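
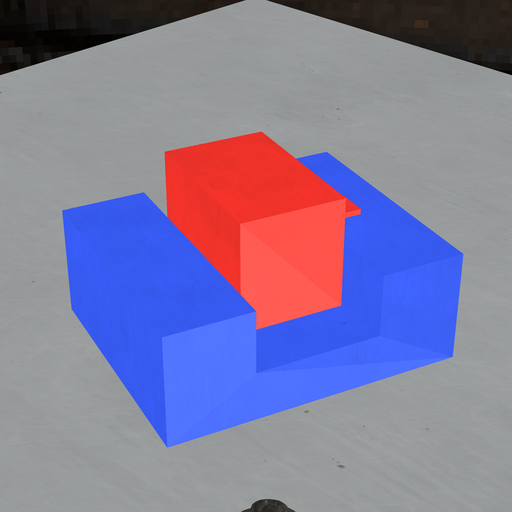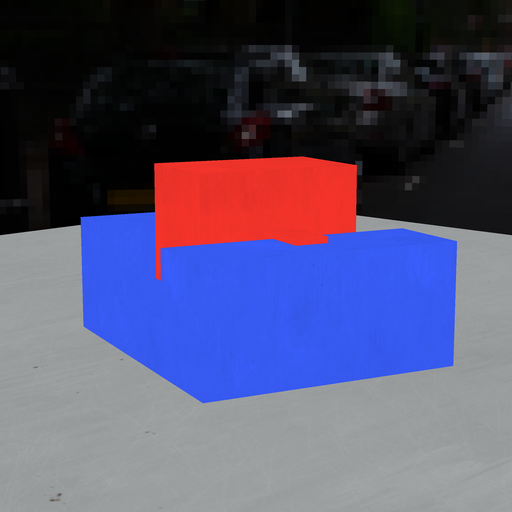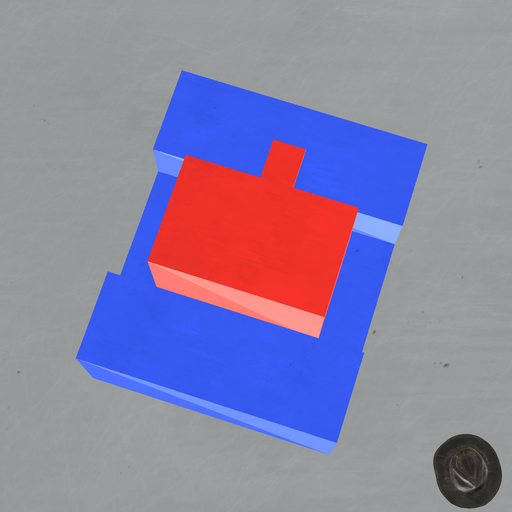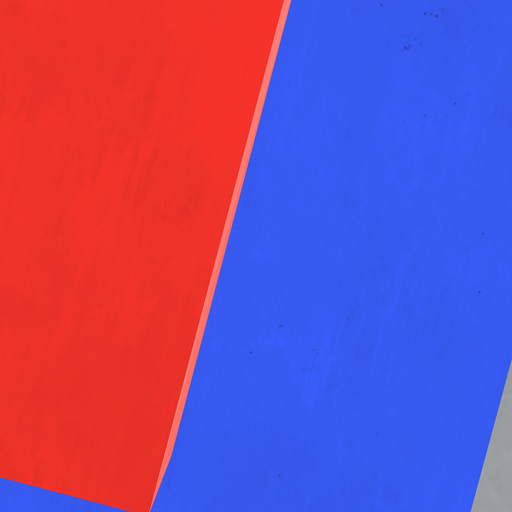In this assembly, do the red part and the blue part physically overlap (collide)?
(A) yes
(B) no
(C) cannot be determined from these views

(B) no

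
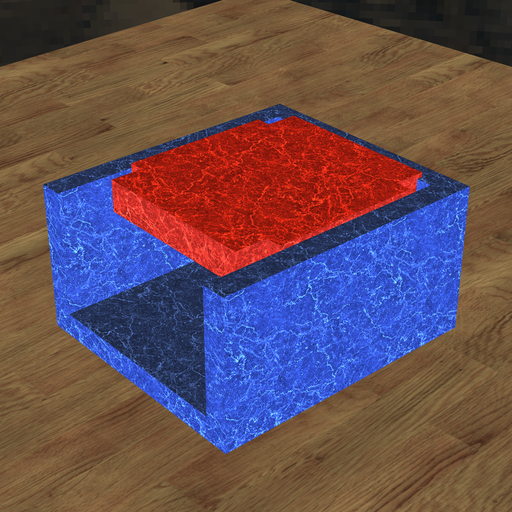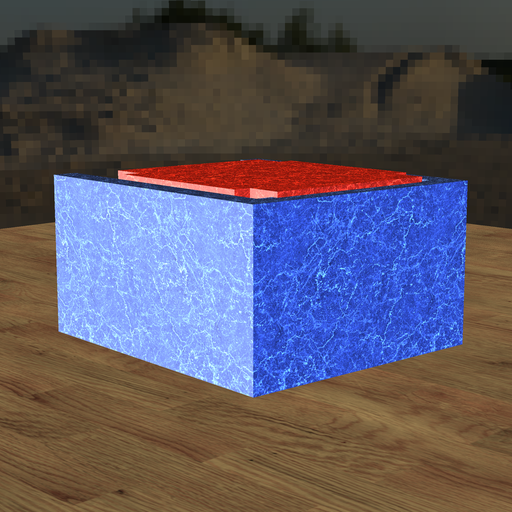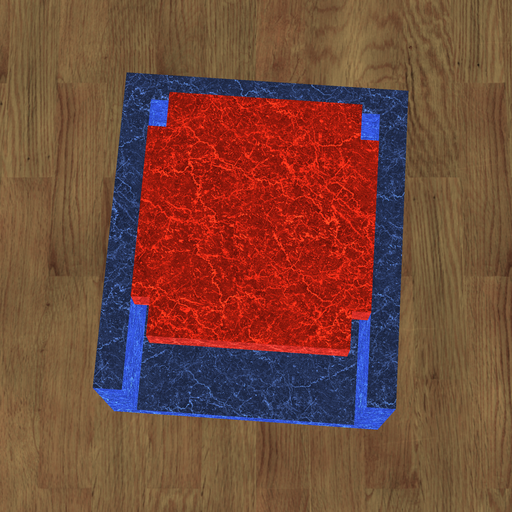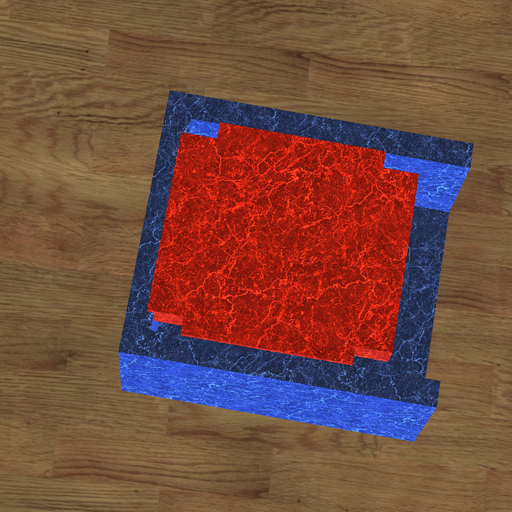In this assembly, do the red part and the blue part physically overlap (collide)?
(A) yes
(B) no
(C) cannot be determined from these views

(A) yes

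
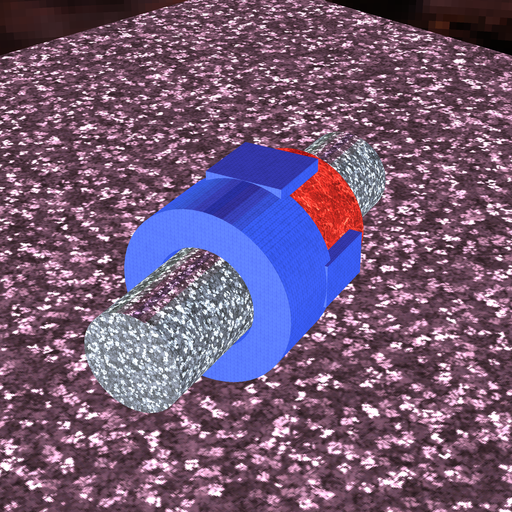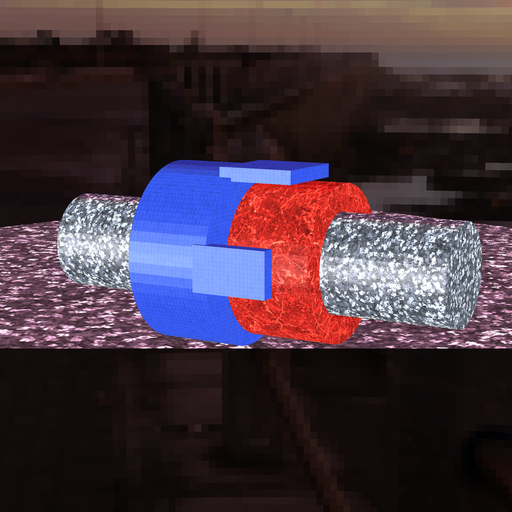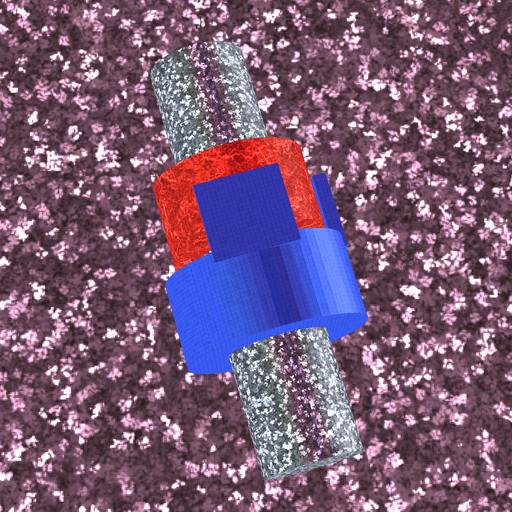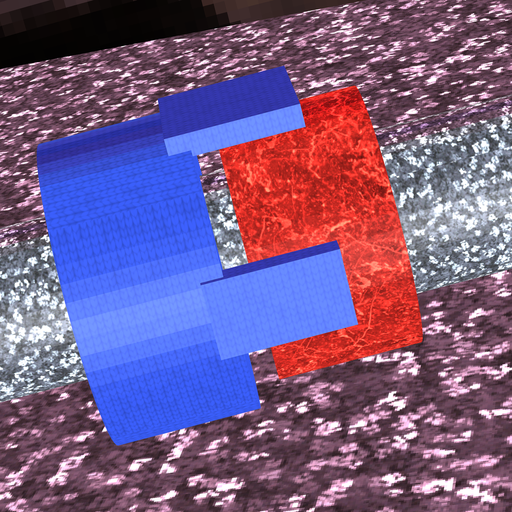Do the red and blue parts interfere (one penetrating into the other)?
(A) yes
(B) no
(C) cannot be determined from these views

(B) no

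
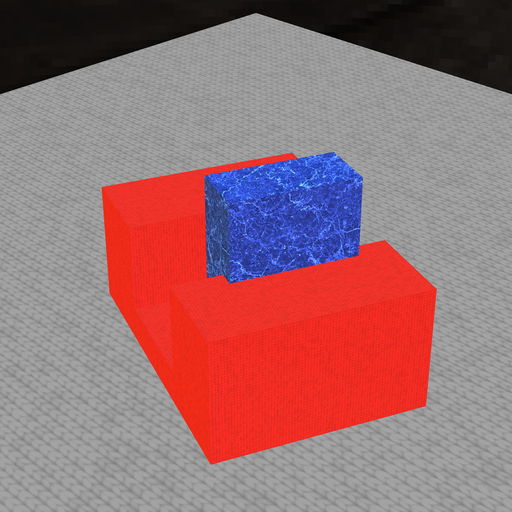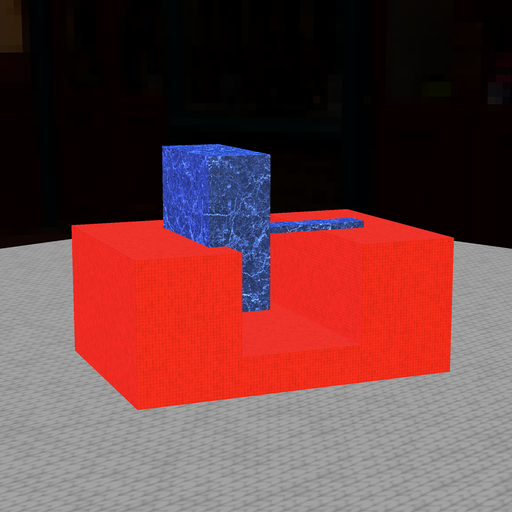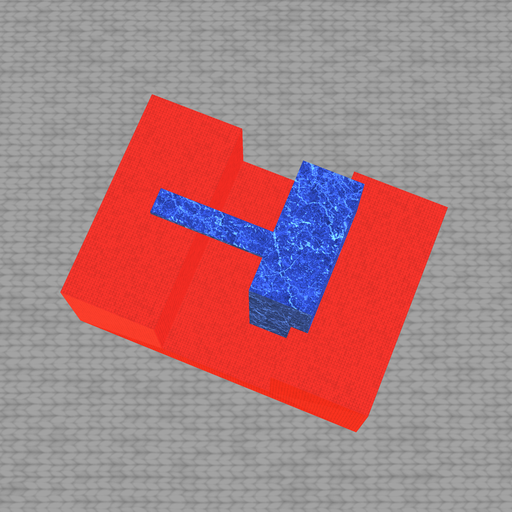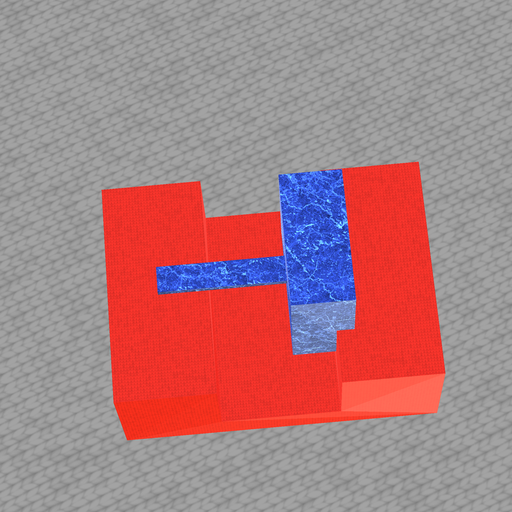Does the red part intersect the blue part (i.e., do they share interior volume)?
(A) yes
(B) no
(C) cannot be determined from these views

(A) yes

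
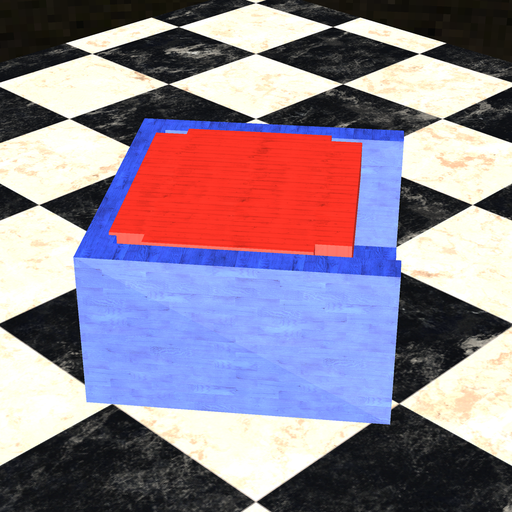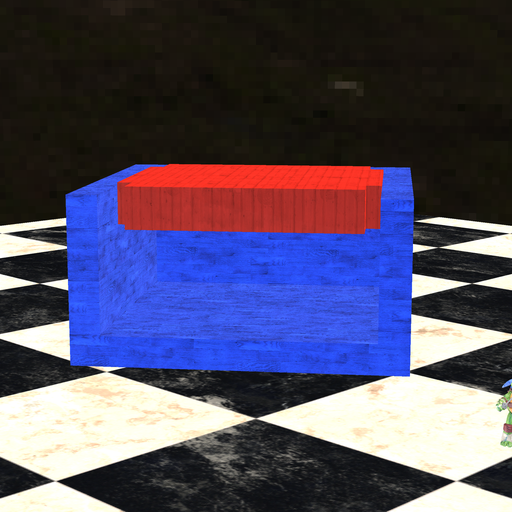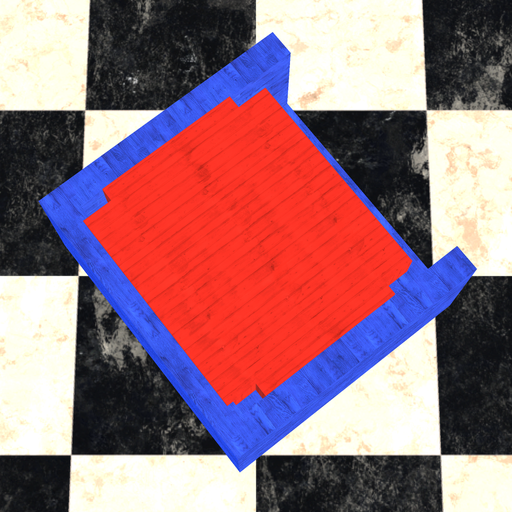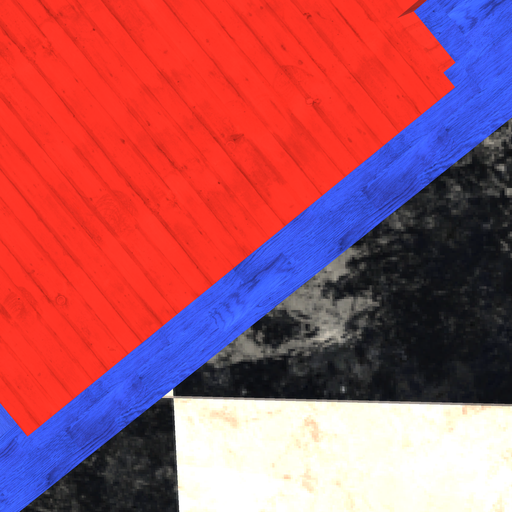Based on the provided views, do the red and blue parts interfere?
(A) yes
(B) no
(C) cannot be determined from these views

(A) yes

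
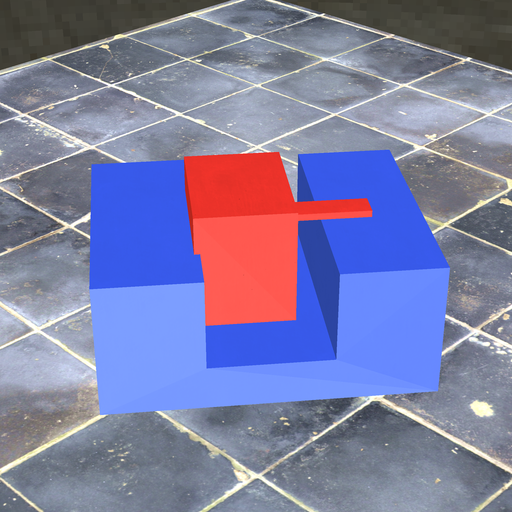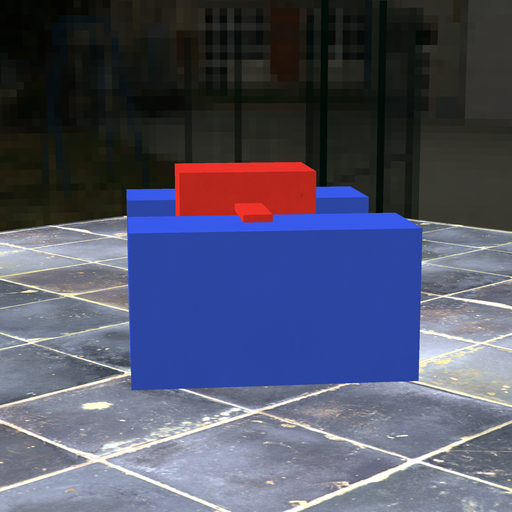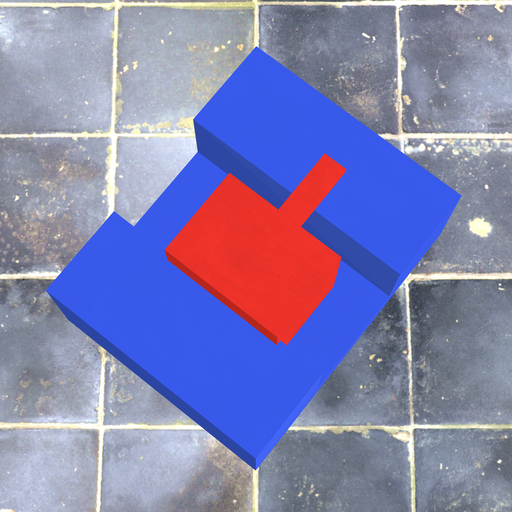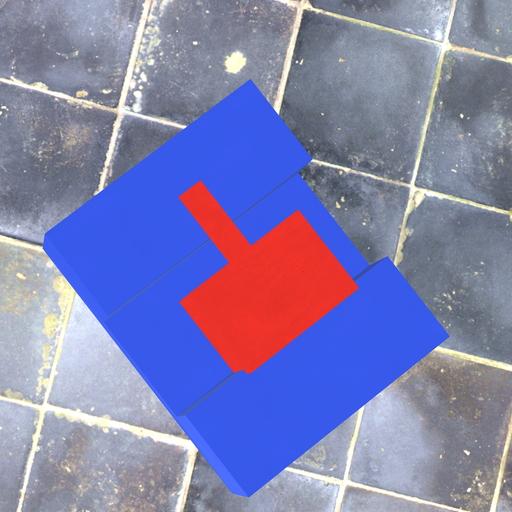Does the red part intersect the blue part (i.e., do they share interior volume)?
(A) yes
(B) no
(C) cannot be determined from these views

(A) yes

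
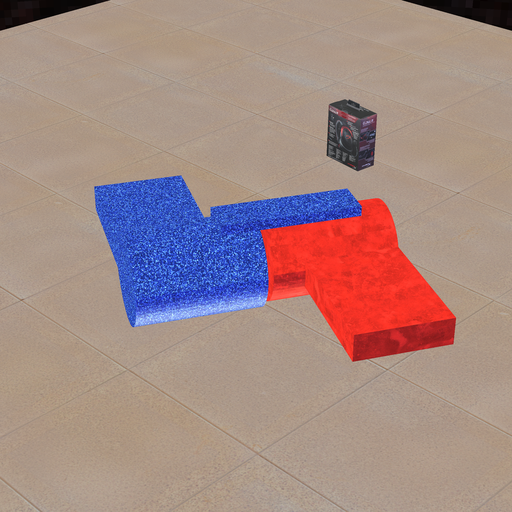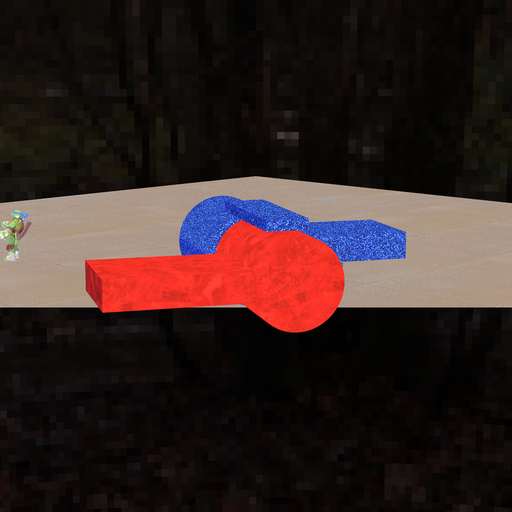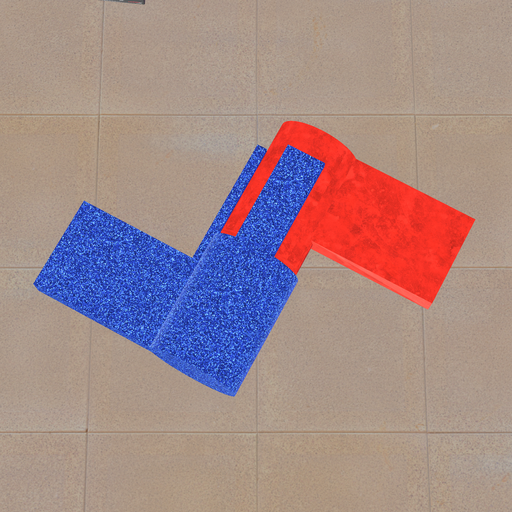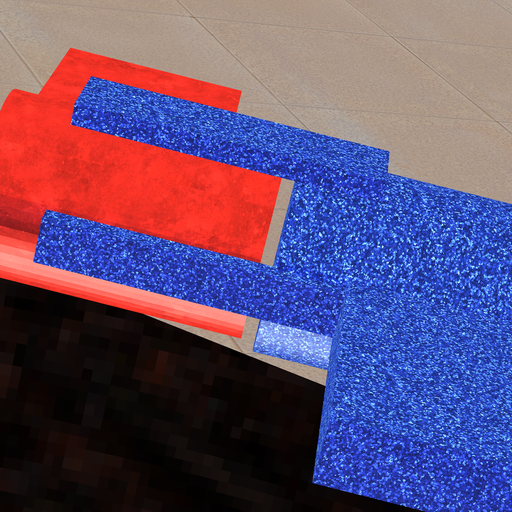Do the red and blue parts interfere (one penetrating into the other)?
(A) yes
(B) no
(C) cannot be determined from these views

(B) no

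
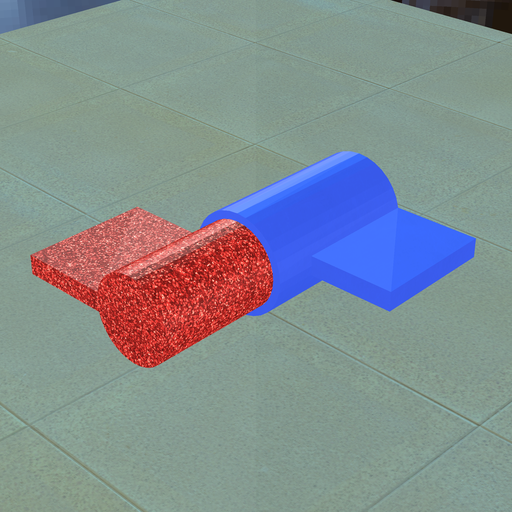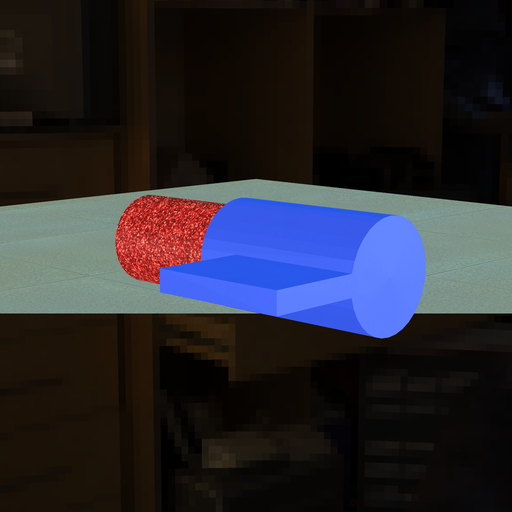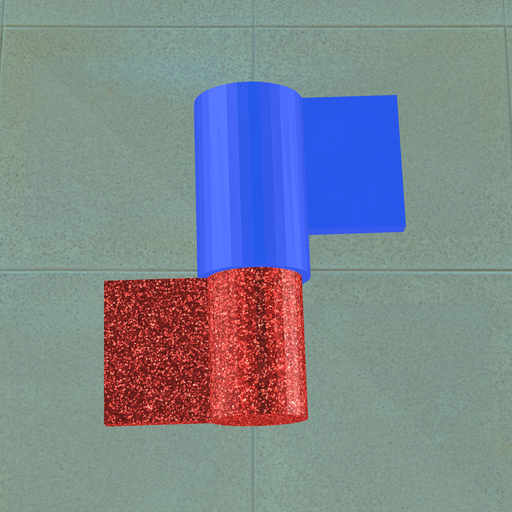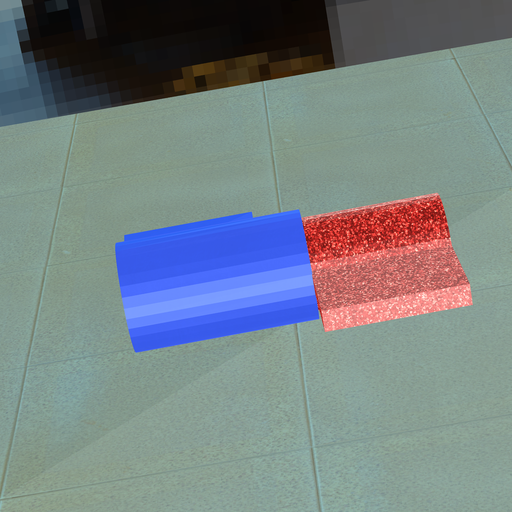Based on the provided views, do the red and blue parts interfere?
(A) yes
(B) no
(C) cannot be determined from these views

(A) yes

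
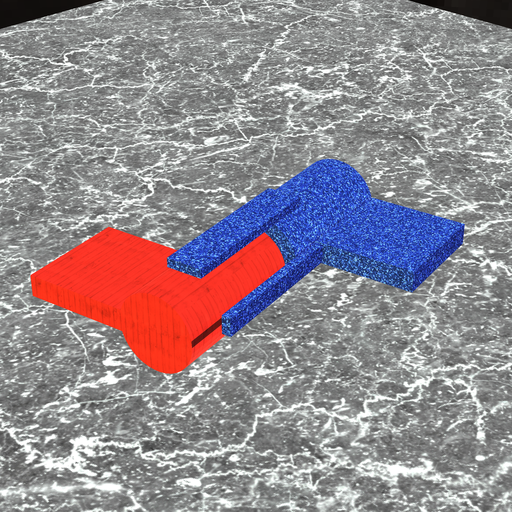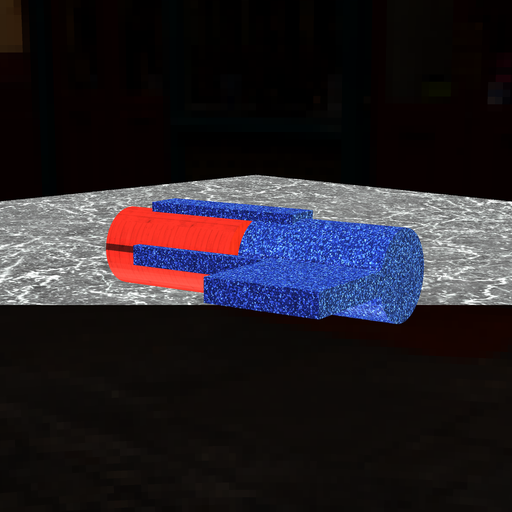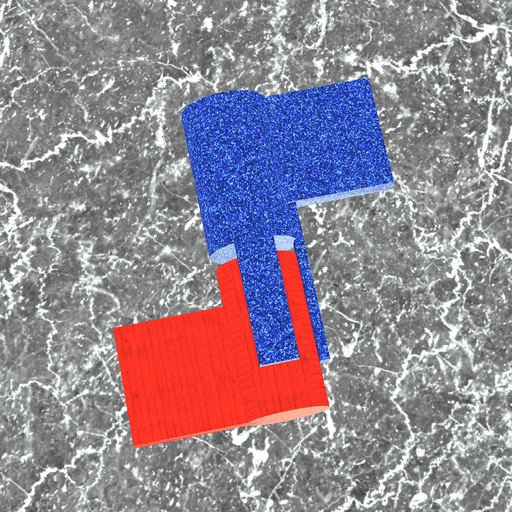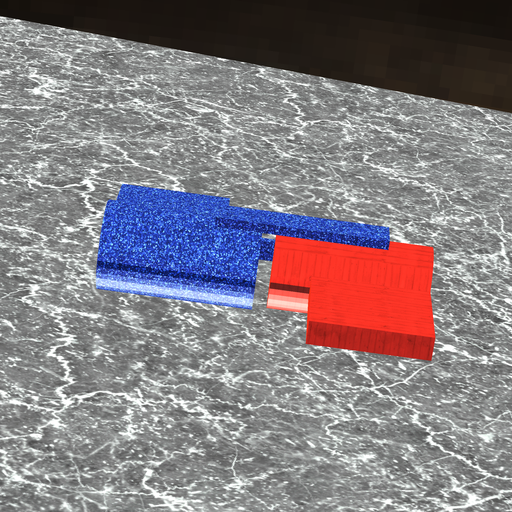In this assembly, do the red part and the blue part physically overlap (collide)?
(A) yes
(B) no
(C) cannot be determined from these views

(B) no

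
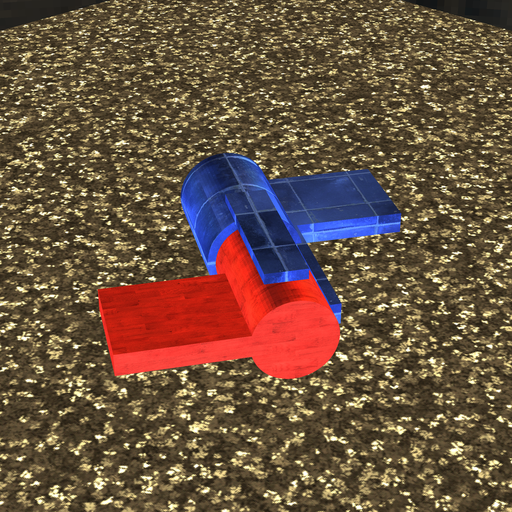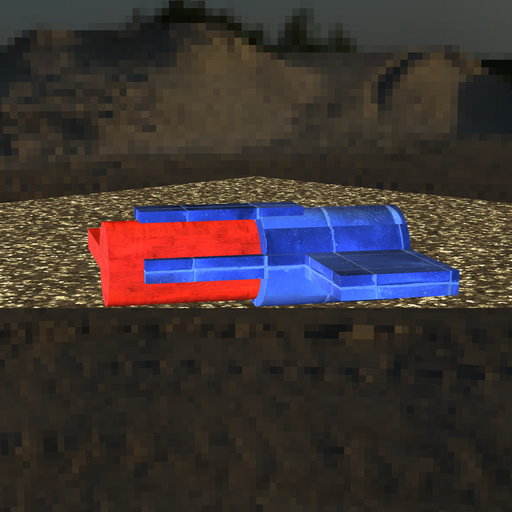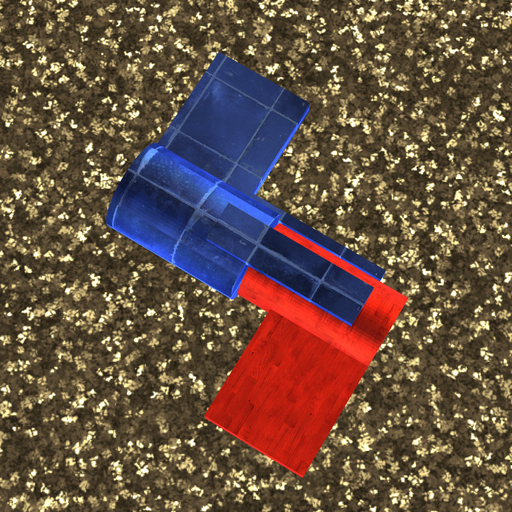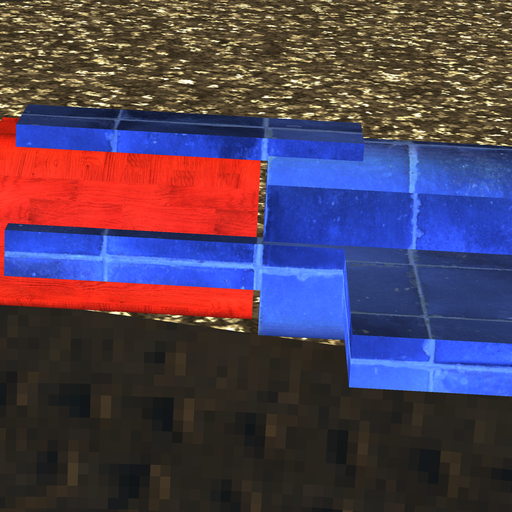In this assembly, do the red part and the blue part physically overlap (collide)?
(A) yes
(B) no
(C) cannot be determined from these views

(B) no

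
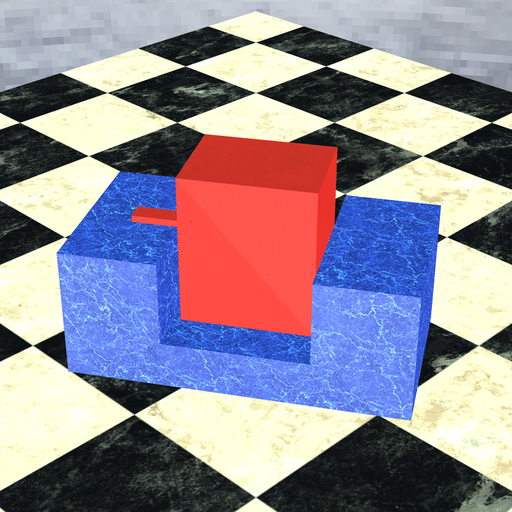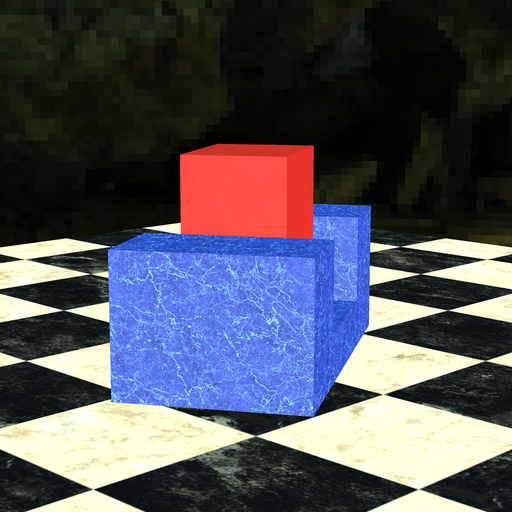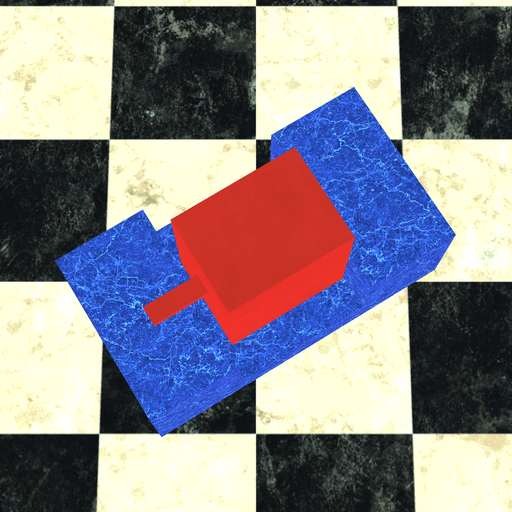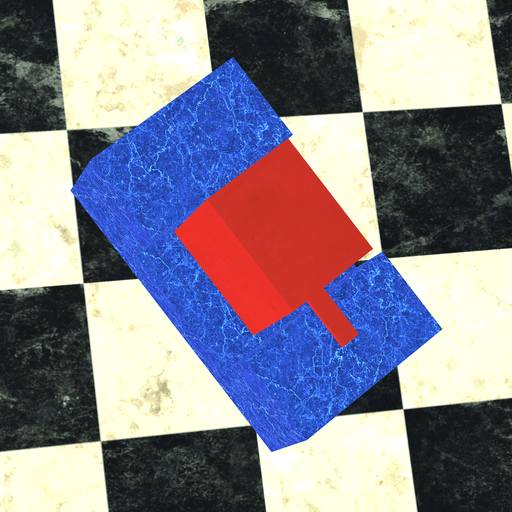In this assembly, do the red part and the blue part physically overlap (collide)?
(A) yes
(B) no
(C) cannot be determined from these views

(B) no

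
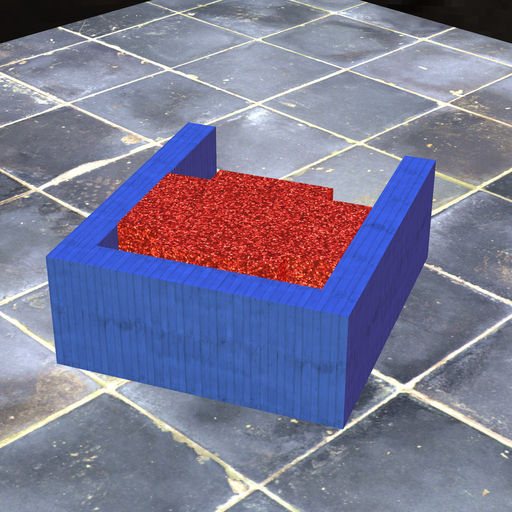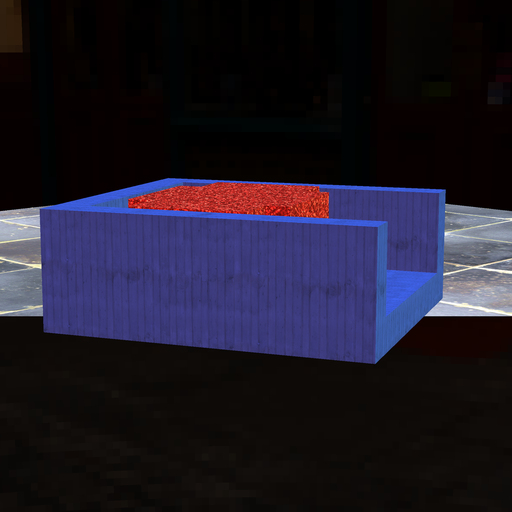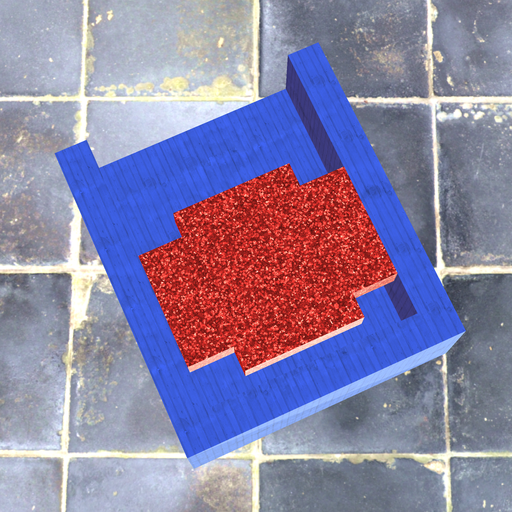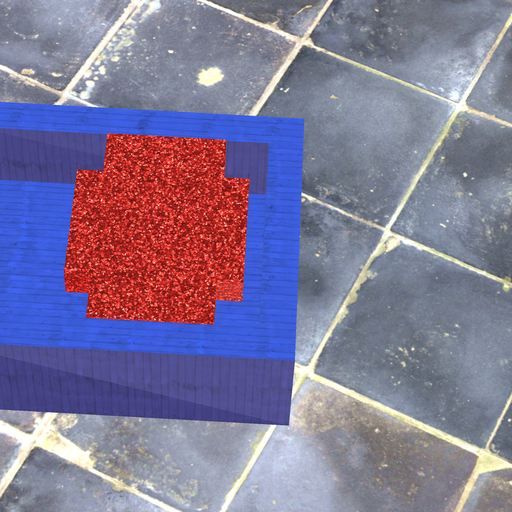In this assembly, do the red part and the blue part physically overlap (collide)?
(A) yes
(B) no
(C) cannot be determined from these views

(B) no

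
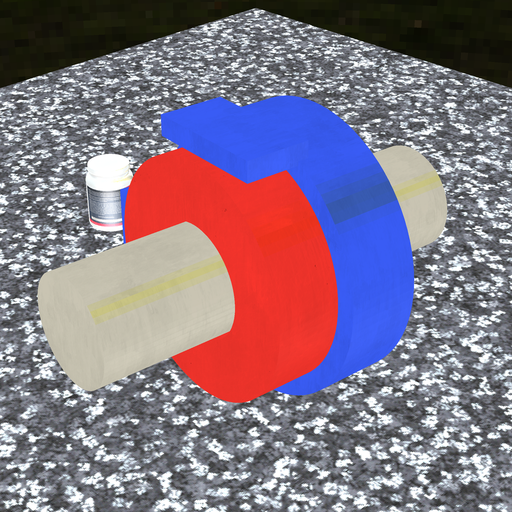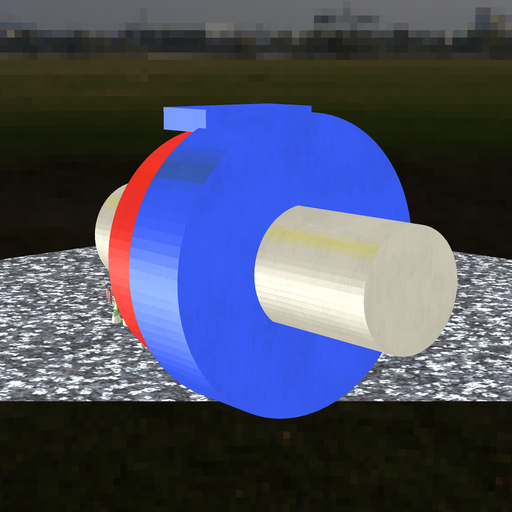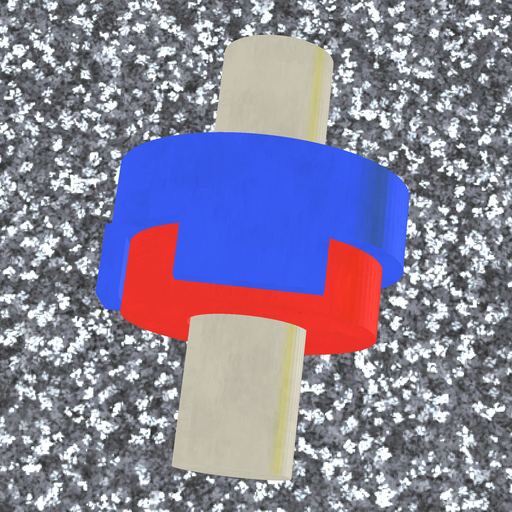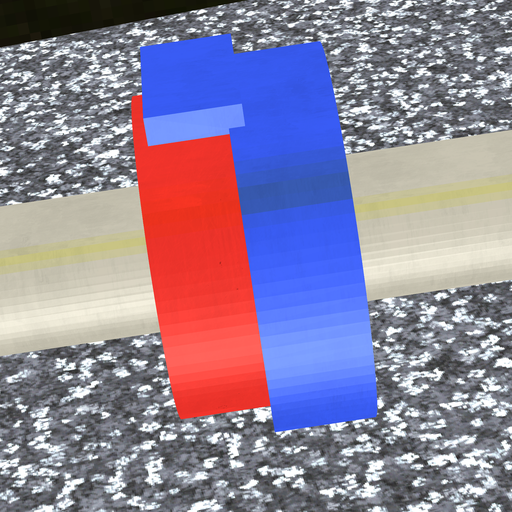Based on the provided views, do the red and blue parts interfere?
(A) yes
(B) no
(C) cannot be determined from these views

(A) yes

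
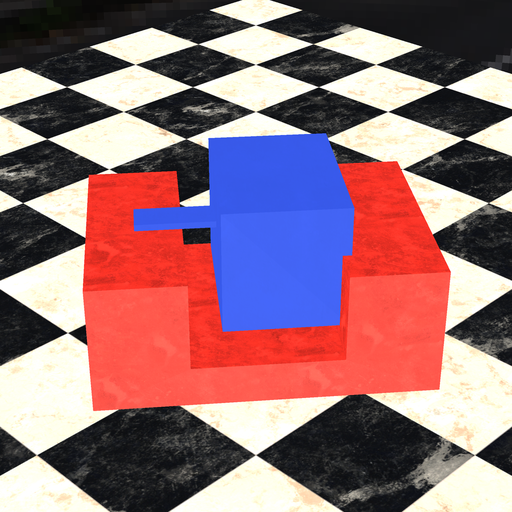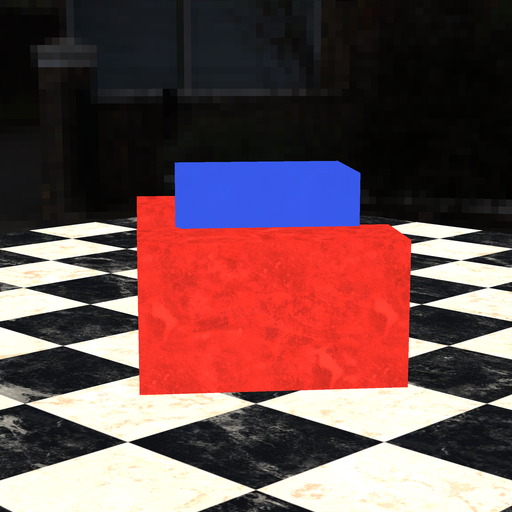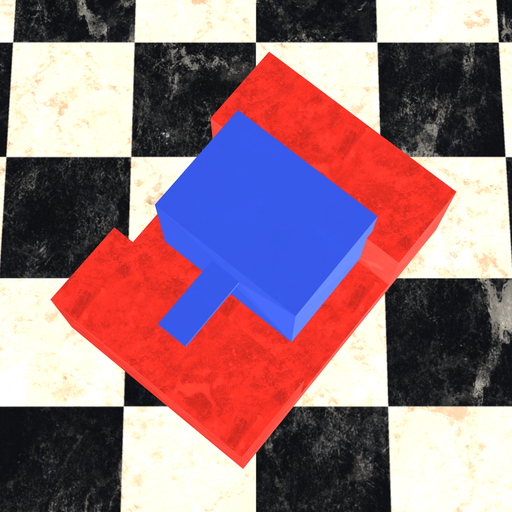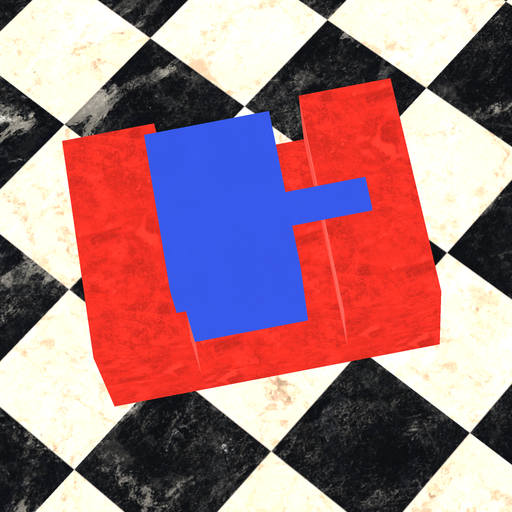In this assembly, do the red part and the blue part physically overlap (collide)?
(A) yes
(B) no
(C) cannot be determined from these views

(A) yes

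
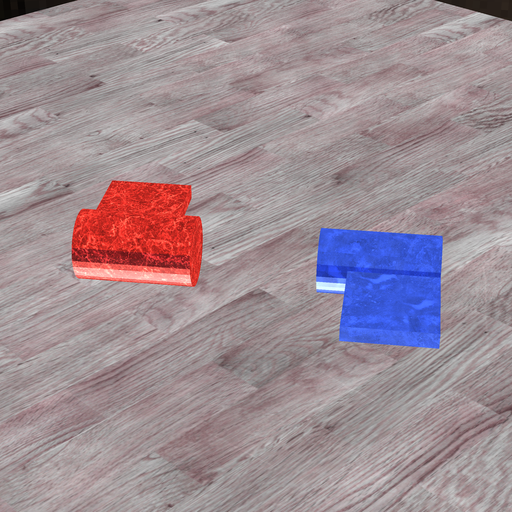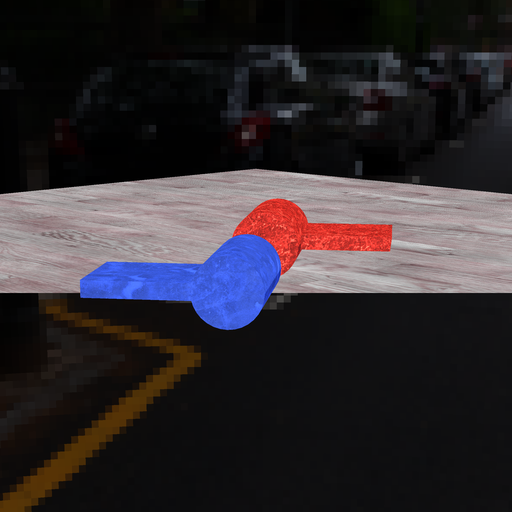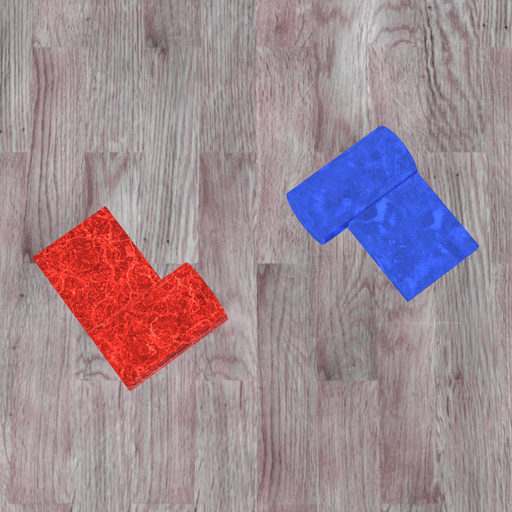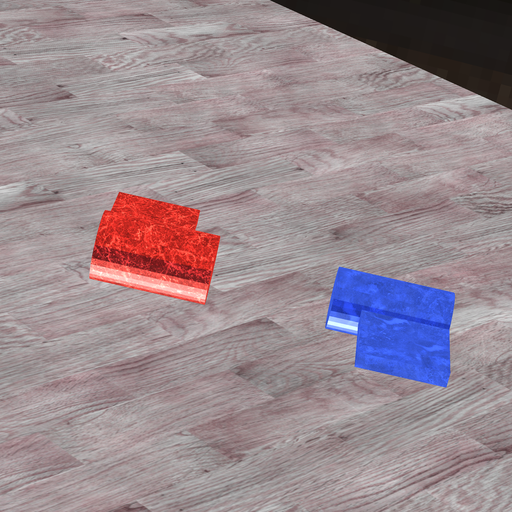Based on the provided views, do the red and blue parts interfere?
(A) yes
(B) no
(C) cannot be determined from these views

(B) no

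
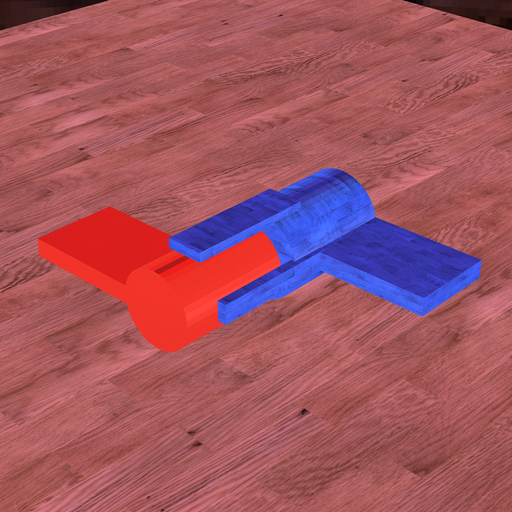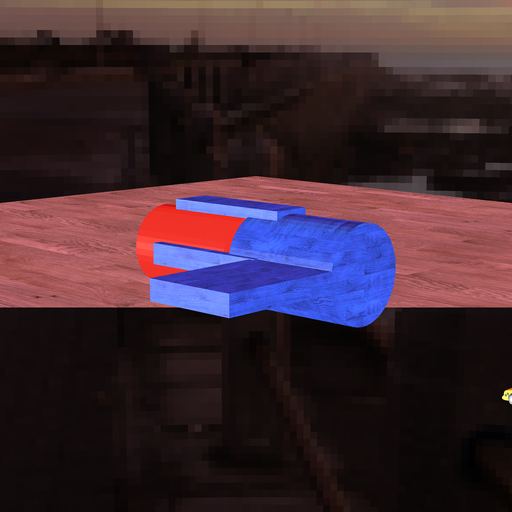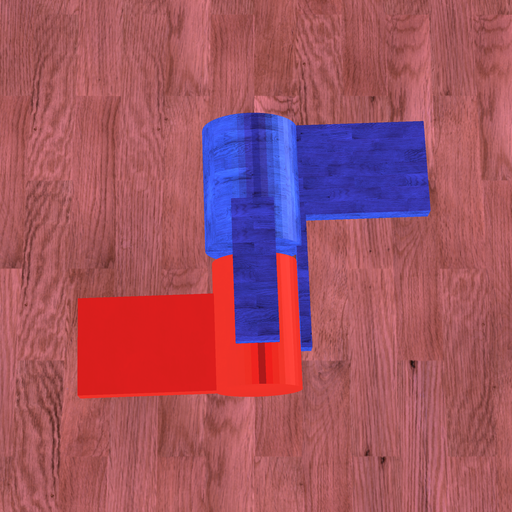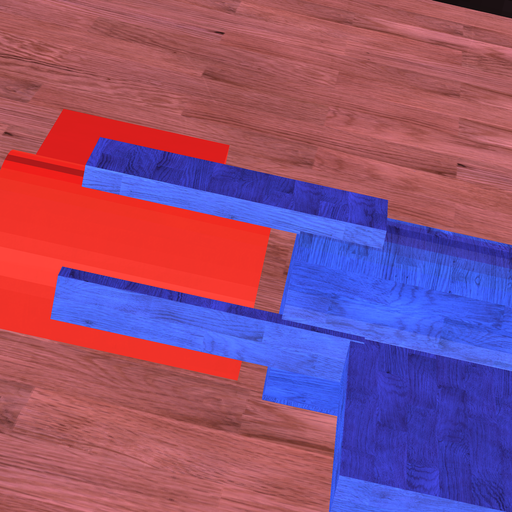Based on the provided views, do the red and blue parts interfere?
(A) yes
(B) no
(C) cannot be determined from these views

(B) no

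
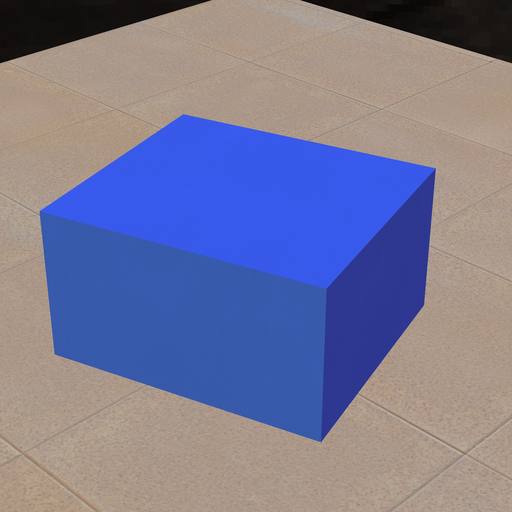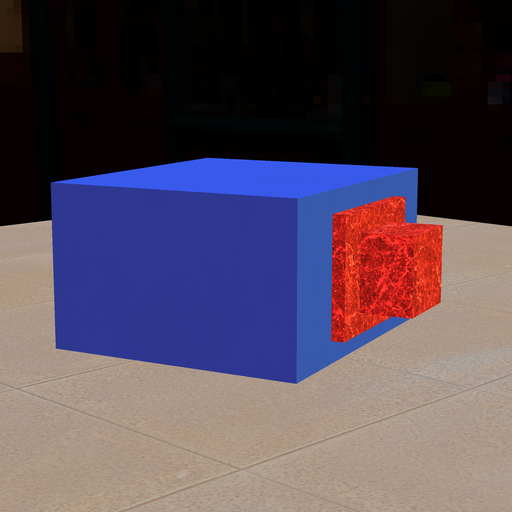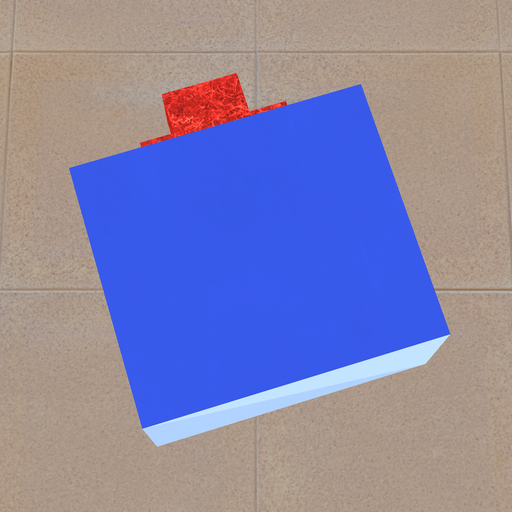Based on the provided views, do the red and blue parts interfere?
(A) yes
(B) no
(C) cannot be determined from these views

(C) cannot be determined from these views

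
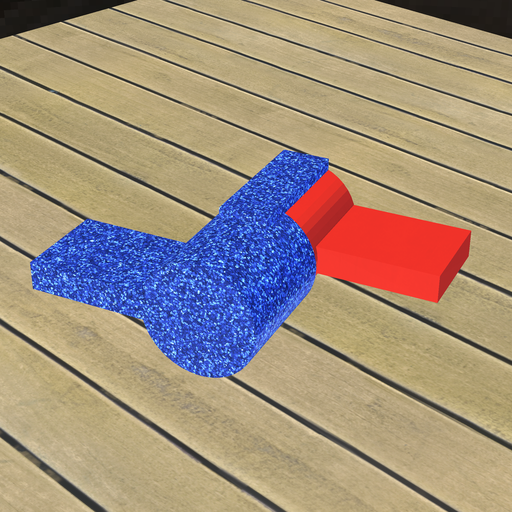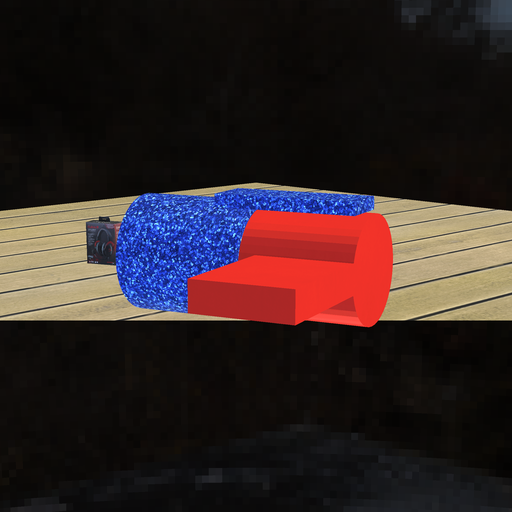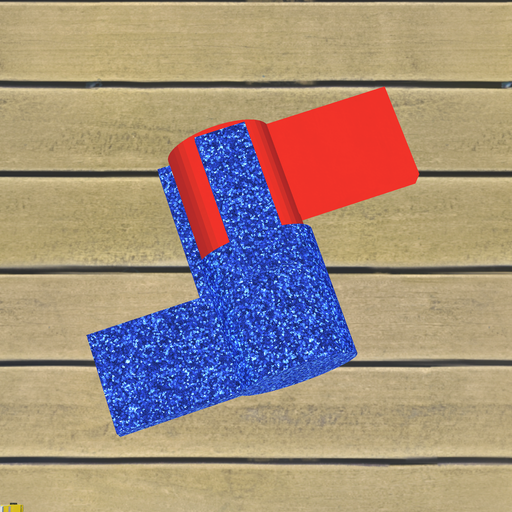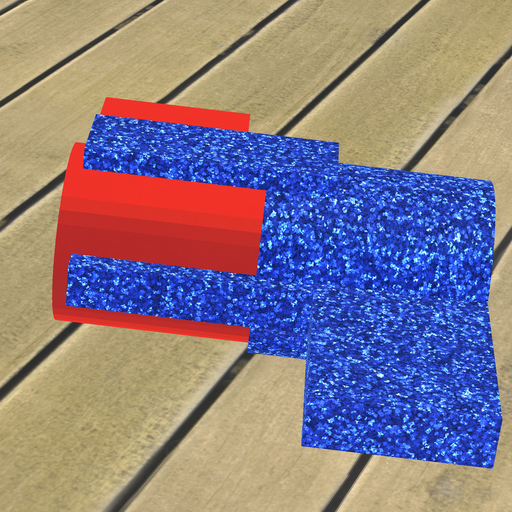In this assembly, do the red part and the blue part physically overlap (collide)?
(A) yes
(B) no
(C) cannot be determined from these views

(A) yes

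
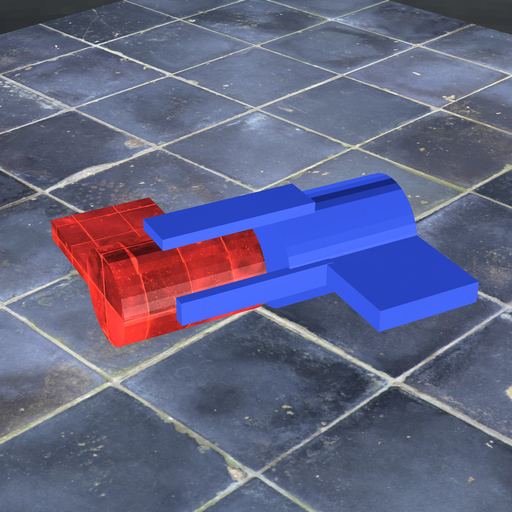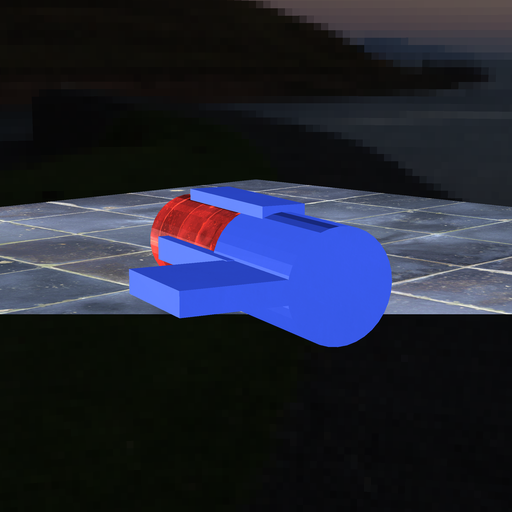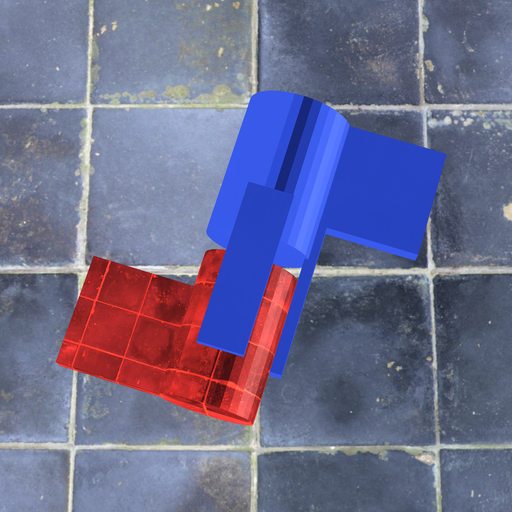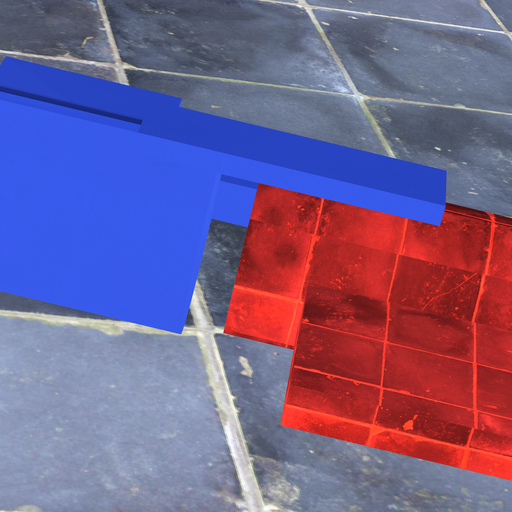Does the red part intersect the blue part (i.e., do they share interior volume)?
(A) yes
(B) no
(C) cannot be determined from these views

(B) no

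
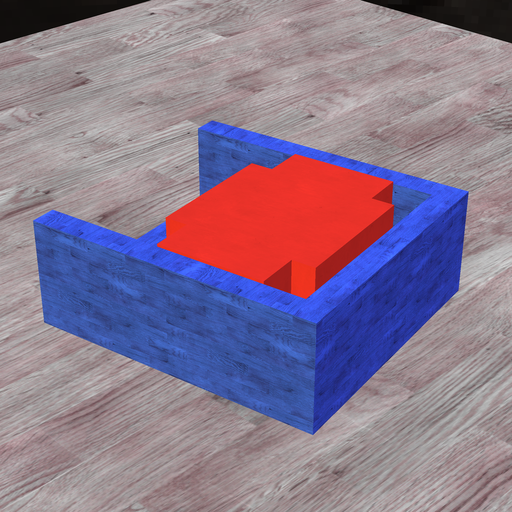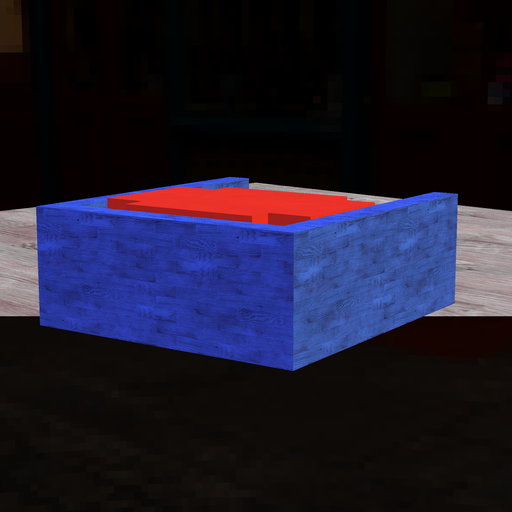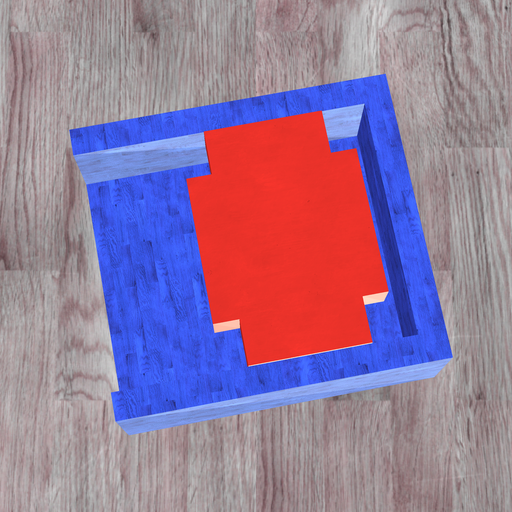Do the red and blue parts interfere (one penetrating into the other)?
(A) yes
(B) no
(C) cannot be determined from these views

(B) no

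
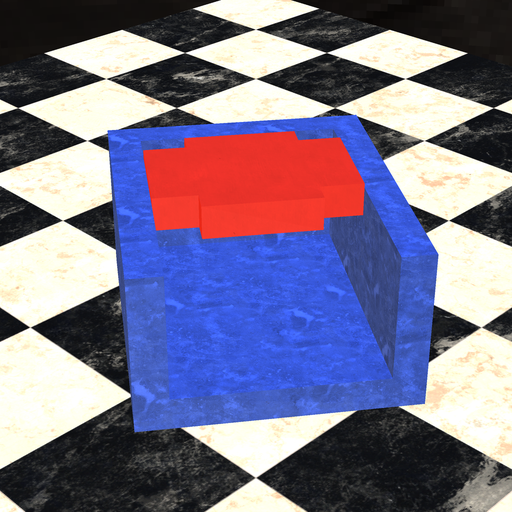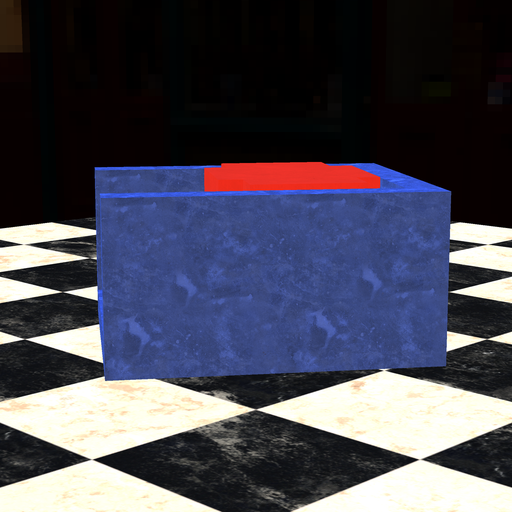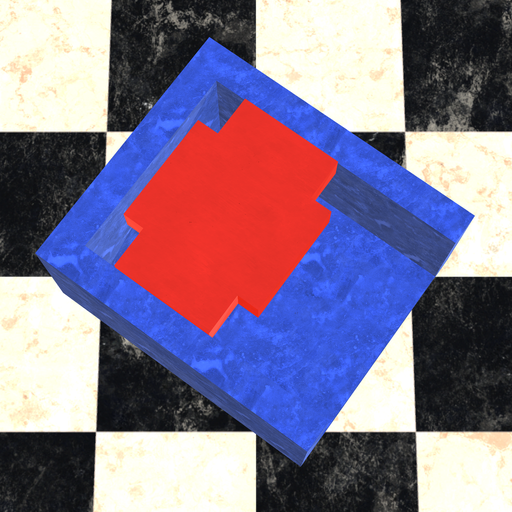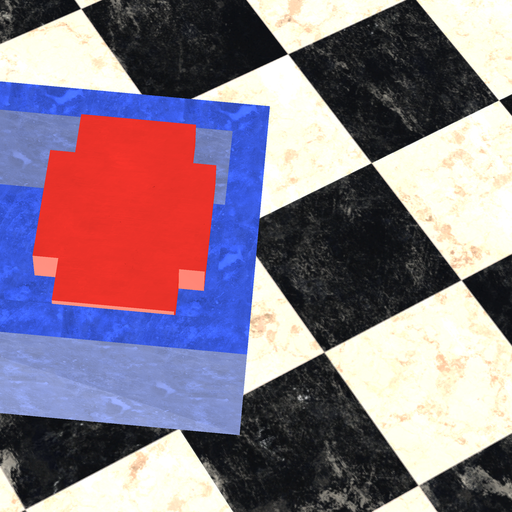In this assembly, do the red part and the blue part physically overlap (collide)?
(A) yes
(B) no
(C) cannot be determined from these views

(B) no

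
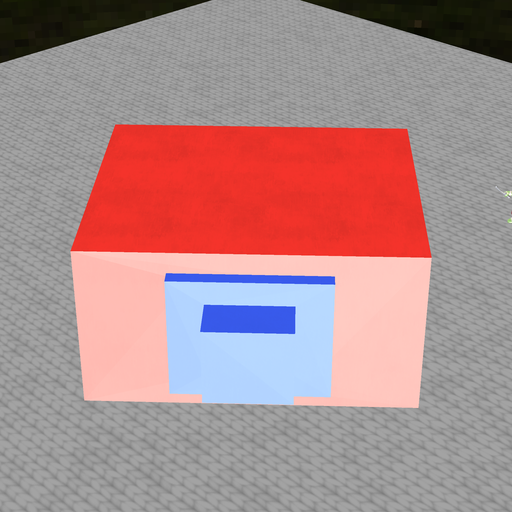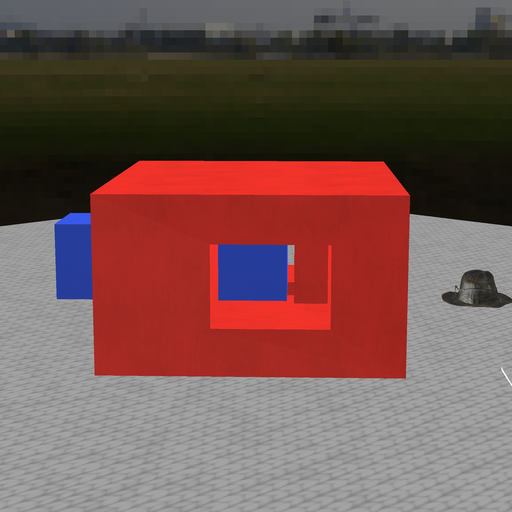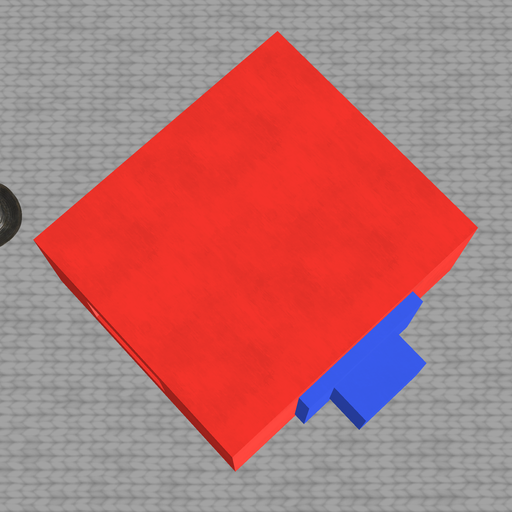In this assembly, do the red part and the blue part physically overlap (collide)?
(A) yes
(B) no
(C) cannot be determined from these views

(C) cannot be determined from these views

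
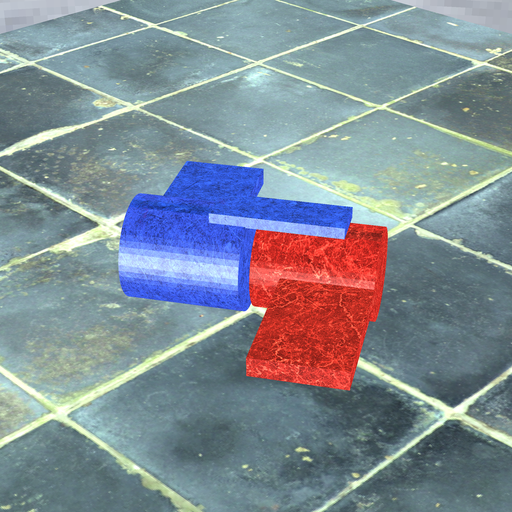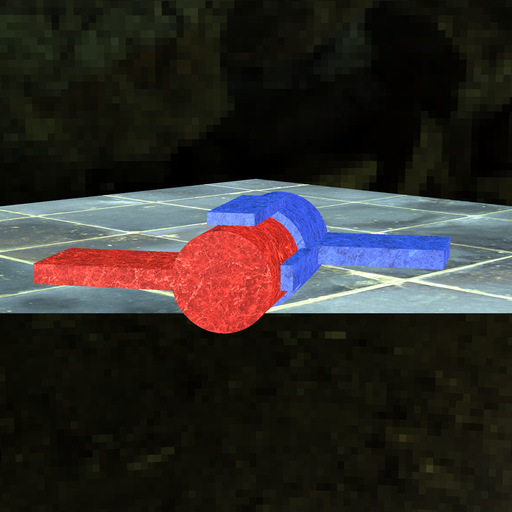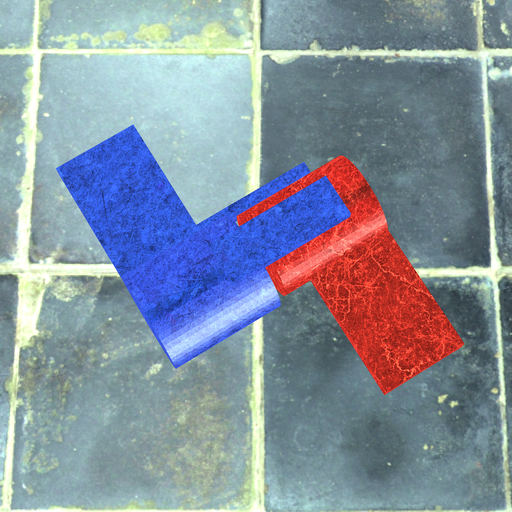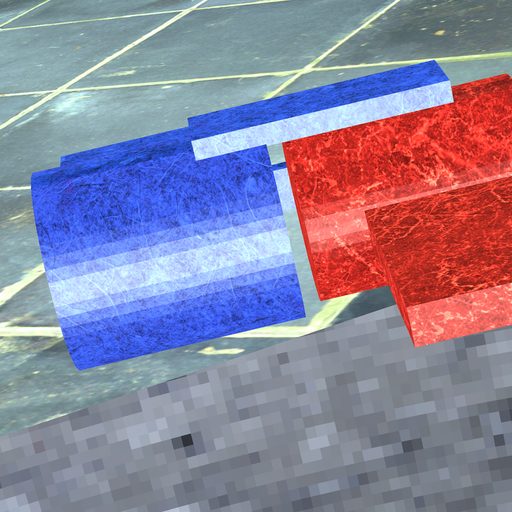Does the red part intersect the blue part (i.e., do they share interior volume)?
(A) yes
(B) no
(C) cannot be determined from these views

(B) no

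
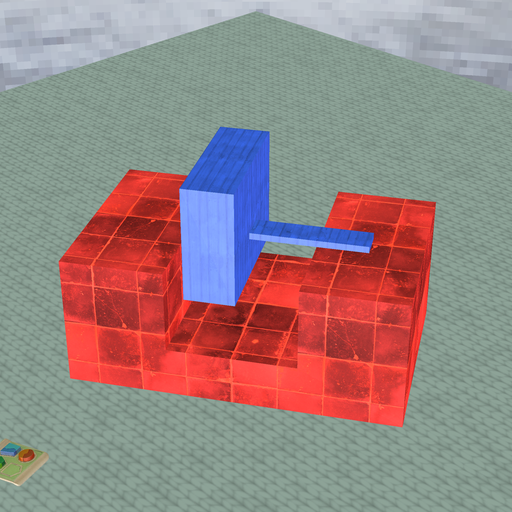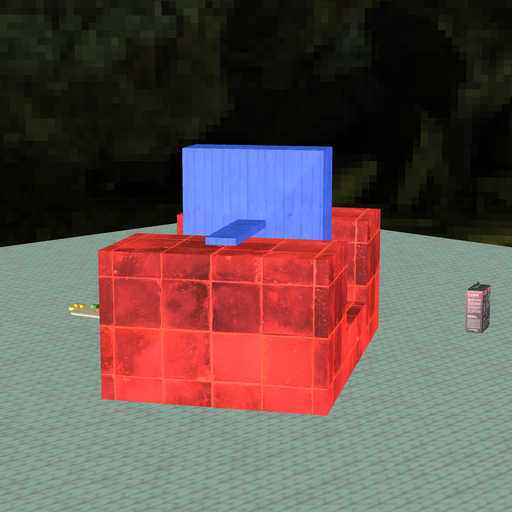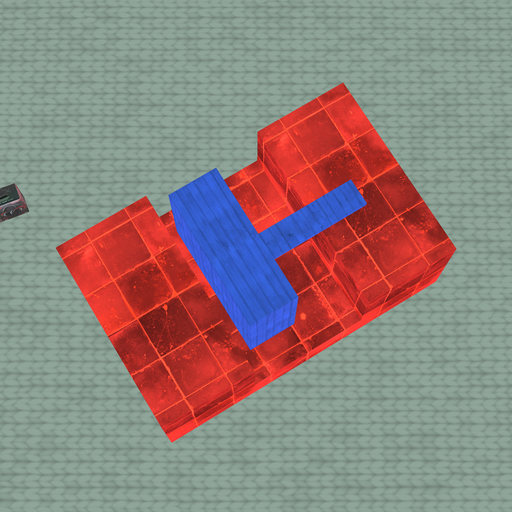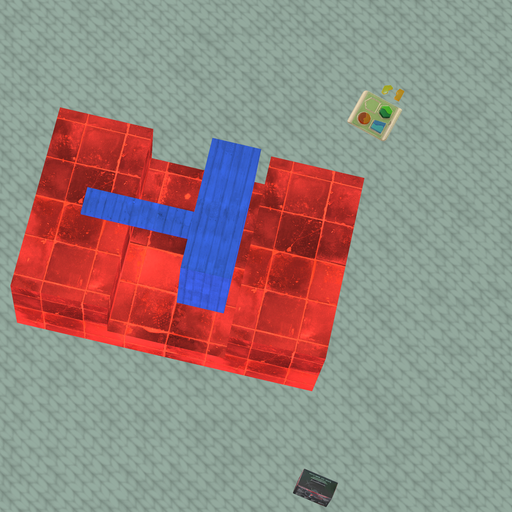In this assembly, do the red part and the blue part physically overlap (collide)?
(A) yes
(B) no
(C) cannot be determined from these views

(B) no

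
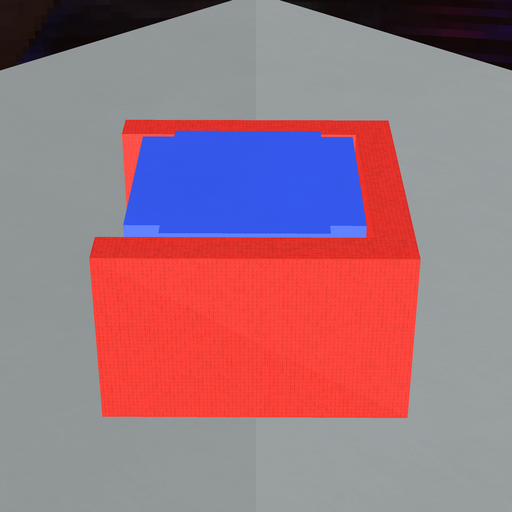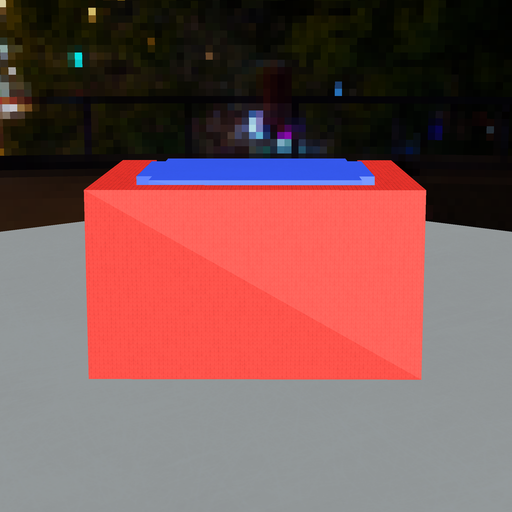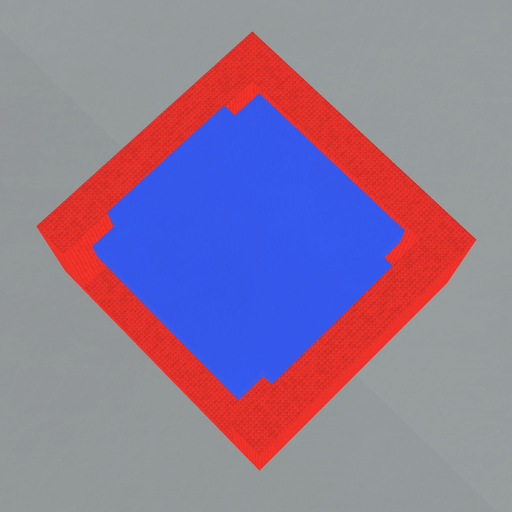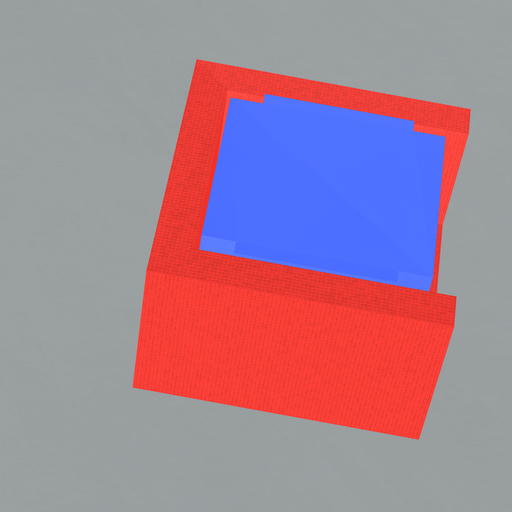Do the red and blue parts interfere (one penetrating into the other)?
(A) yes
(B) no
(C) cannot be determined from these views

(B) no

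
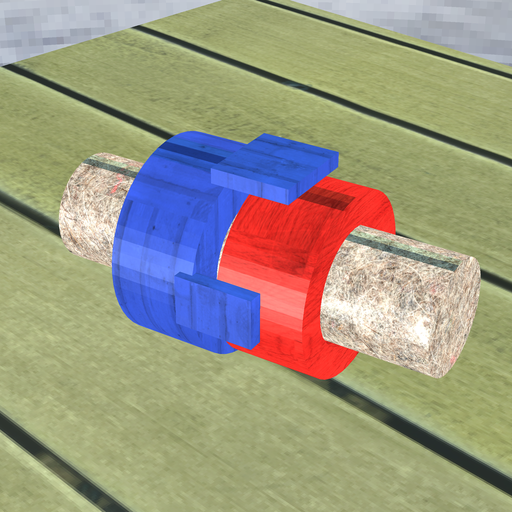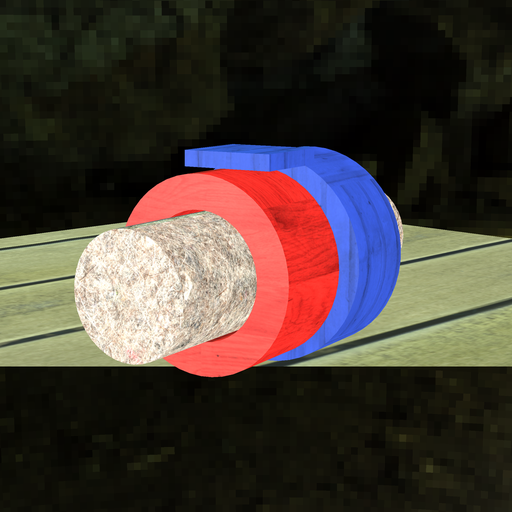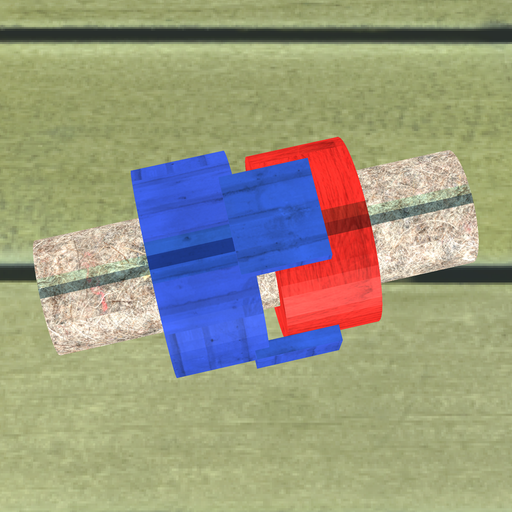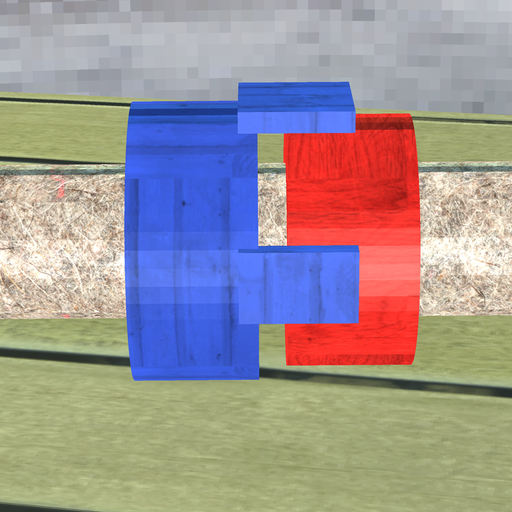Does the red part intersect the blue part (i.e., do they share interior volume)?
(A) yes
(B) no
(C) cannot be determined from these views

(B) no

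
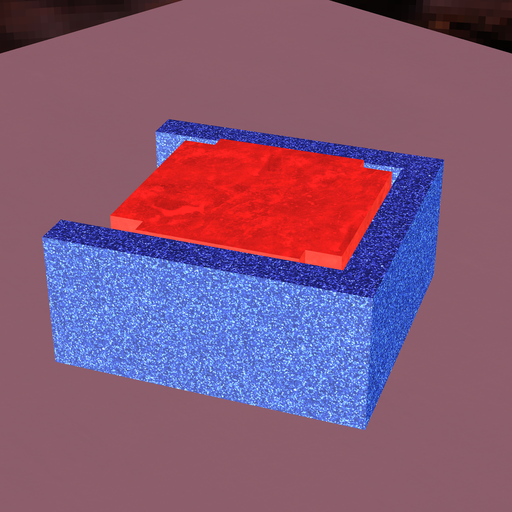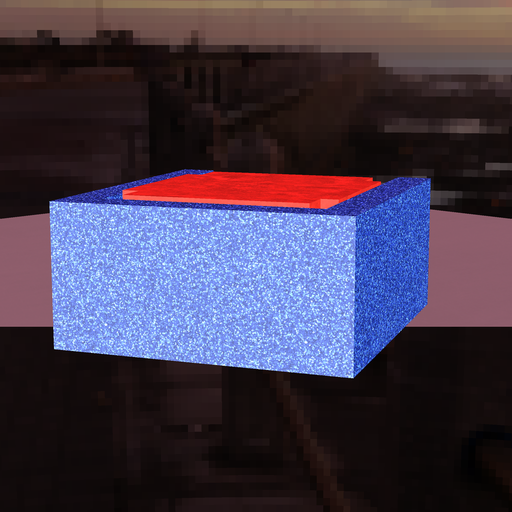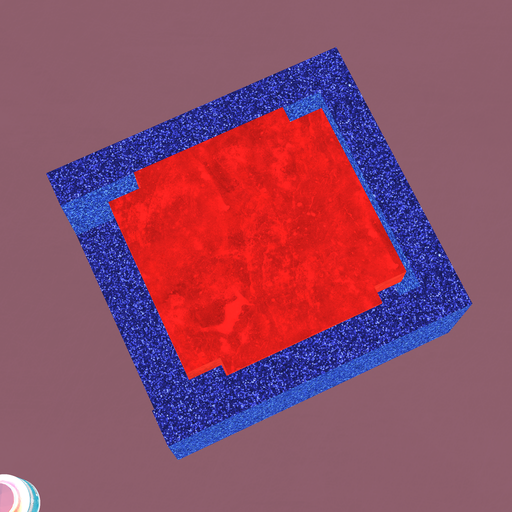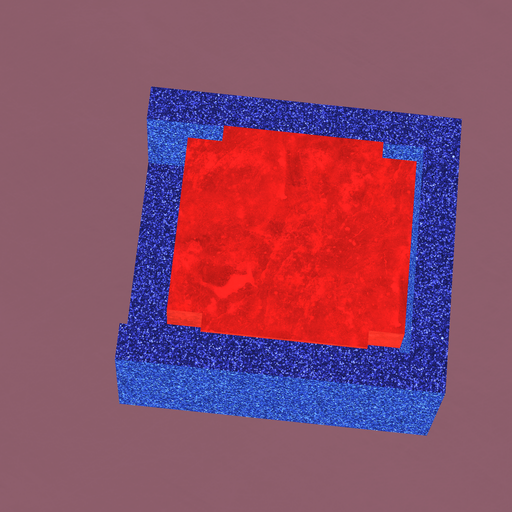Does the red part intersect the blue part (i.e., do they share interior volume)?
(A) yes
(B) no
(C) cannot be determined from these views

(B) no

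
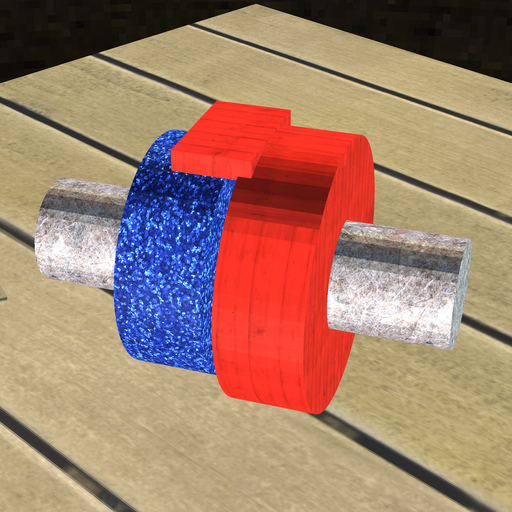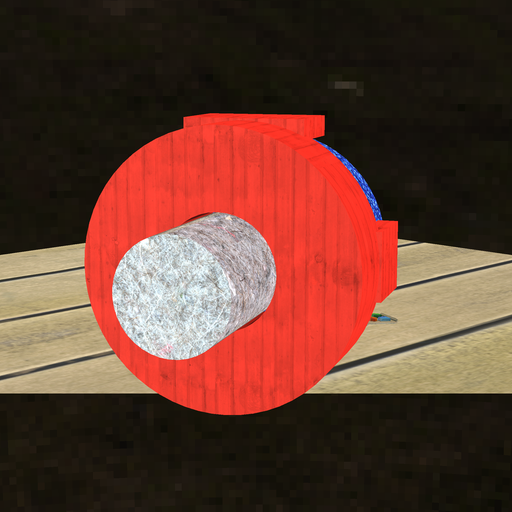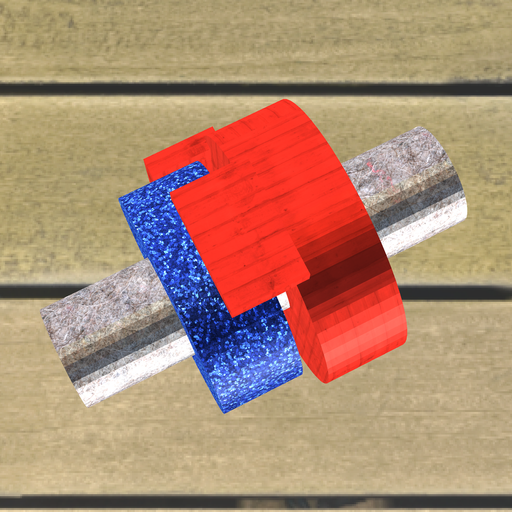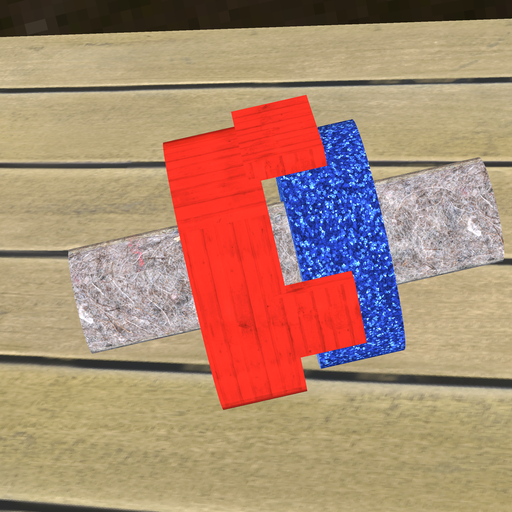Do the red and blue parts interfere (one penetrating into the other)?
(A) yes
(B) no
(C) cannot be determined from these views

(B) no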